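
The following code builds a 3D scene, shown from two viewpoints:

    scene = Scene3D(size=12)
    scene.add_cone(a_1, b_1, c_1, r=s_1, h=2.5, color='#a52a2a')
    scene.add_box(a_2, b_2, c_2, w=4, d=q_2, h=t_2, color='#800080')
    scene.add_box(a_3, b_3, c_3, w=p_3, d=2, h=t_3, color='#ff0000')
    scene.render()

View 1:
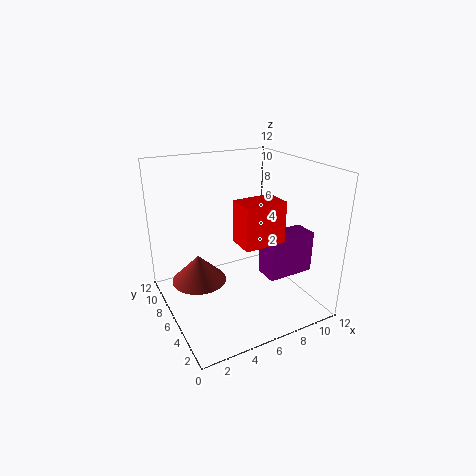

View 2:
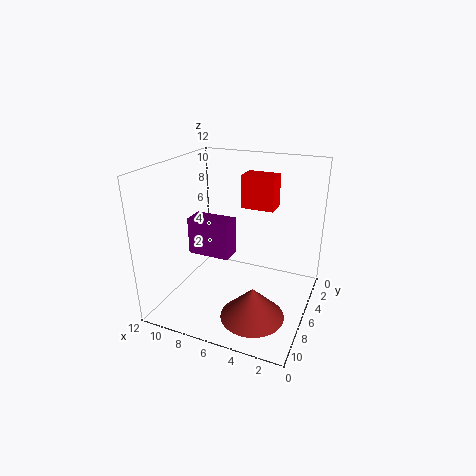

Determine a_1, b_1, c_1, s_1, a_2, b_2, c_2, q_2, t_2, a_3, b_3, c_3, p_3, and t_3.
a_1 = 3.5; b_1 = 9; c_1 = 1; s_1 = 2.5; a_2 = 7.5; b_2 = 3; c_2 = 3; q_2 = 2; t_2 = 3.5; a_3 = 4; b_3 = 1; c_3 = 7.5; p_3 = 3; t_3 = 3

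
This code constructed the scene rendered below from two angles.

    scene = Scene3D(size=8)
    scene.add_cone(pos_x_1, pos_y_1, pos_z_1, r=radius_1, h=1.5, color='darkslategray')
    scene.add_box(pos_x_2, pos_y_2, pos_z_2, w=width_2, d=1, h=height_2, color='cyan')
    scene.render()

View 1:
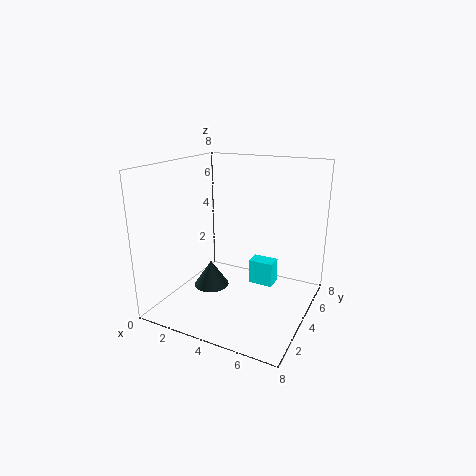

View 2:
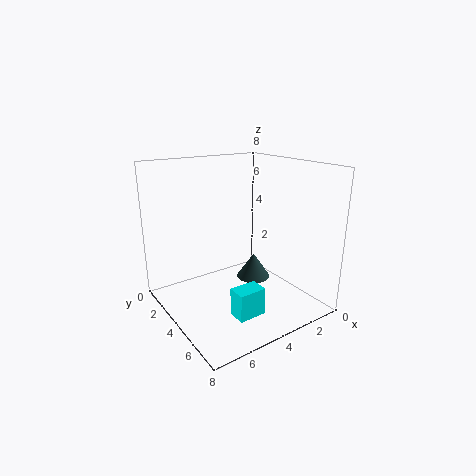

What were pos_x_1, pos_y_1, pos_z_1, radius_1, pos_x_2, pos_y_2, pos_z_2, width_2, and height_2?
pos_x_1 = 2.5, pos_y_1 = 3.5, pos_z_1 = 1, radius_1 = 1, pos_x_2 = 4, pos_y_2 = 5.5, pos_z_2 = 0.5, width_2 = 1.5, height_2 = 1.5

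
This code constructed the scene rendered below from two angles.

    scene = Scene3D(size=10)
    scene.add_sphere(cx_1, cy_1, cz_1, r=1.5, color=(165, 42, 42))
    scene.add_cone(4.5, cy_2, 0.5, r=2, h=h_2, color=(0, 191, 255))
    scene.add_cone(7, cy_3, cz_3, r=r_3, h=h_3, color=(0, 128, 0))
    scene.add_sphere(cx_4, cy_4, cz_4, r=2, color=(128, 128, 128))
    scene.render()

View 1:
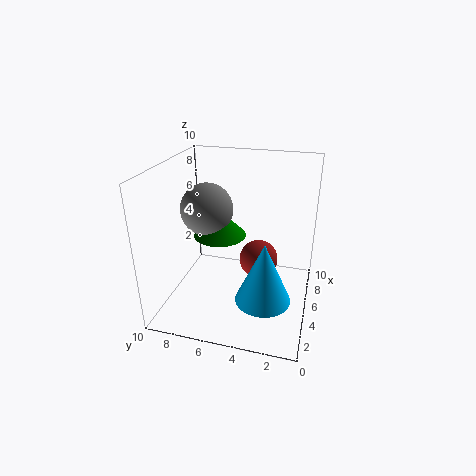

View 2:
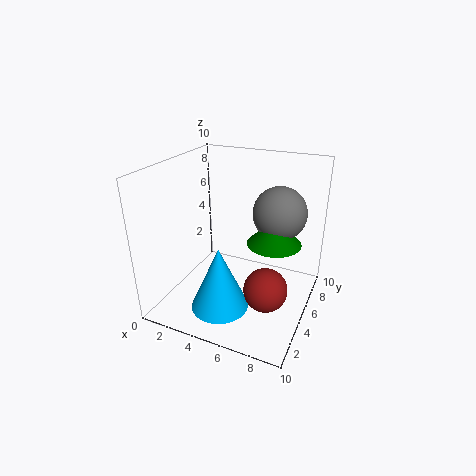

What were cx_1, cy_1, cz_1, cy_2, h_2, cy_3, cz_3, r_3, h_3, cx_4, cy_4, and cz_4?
cx_1 = 7.5, cy_1 = 4, cz_1 = 2, cy_2 = 3, h_2 = 4.5, cy_3 = 7, cz_3 = 4, r_3 = 2, h_3 = 2, cx_4 = 7, cy_4 = 8, cz_4 = 6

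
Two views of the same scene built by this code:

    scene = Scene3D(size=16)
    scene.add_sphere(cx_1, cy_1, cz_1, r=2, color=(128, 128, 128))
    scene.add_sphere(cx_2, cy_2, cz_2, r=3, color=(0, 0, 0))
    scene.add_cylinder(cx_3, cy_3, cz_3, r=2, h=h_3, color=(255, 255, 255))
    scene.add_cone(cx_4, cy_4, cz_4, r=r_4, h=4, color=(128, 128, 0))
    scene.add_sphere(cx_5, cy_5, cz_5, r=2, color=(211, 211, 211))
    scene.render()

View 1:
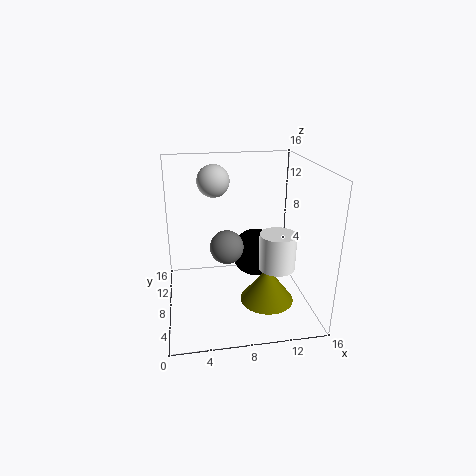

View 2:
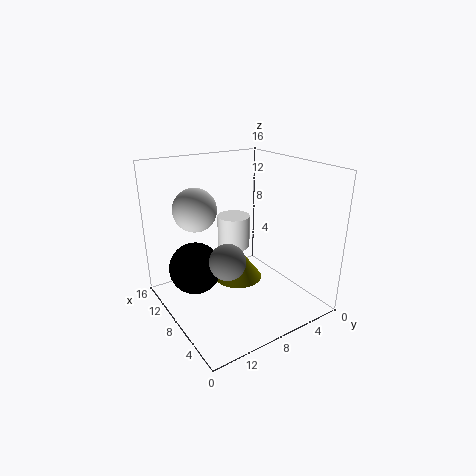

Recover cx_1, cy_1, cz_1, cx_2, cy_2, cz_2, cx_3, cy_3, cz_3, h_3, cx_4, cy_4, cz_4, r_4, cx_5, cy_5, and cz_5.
cx_1 = 7; cy_1 = 10; cz_1 = 6; cx_2 = 11; cy_2 = 12; cz_2 = 4; cx_3 = 12; cy_3 = 6; cz_3 = 5; h_3 = 4; cx_4 = 11; cy_4 = 6; cz_4 = 1; r_4 = 3; cx_5 = 6; cy_5 = 14; cz_5 = 13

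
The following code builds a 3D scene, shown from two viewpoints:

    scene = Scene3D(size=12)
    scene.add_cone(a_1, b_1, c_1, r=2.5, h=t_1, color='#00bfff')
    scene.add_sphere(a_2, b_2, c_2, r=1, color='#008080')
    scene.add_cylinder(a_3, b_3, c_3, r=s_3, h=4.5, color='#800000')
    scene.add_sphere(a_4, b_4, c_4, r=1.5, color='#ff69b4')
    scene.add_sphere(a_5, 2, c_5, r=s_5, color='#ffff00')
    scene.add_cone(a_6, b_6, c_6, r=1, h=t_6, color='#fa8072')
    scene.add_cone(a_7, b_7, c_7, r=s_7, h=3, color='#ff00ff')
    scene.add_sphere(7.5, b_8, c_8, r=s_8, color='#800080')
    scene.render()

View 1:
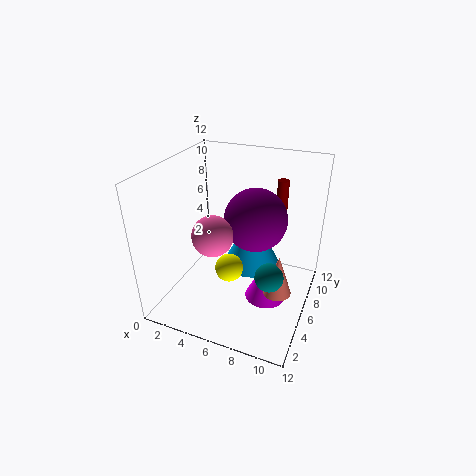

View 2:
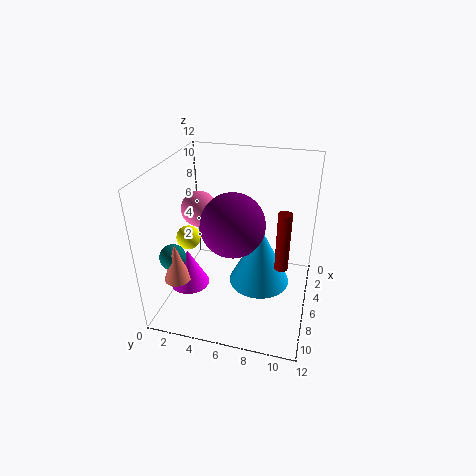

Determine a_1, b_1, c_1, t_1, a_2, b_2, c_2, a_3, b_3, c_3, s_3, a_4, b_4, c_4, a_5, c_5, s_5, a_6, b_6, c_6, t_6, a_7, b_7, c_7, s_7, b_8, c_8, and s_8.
a_1 = 6.5
b_1 = 8
c_1 = 2.5
t_1 = 5
a_2 = 10
b_2 = 2
c_2 = 6
a_3 = 8.5
b_3 = 10
c_3 = 5.5
s_3 = 0.5
a_4 = 5.5
b_4 = 2.5
c_4 = 8
a_5 = 7
c_5 = 6
s_5 = 1
a_6 = 10.5
b_6 = 2.5
c_6 = 4.5
t_6 = 3
a_7 = 9.5
b_7 = 3
c_7 = 3.5
s_7 = 1.5
b_8 = 6
c_8 = 8
s_8 = 2.5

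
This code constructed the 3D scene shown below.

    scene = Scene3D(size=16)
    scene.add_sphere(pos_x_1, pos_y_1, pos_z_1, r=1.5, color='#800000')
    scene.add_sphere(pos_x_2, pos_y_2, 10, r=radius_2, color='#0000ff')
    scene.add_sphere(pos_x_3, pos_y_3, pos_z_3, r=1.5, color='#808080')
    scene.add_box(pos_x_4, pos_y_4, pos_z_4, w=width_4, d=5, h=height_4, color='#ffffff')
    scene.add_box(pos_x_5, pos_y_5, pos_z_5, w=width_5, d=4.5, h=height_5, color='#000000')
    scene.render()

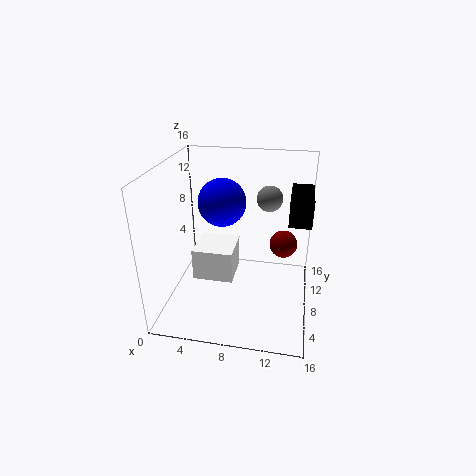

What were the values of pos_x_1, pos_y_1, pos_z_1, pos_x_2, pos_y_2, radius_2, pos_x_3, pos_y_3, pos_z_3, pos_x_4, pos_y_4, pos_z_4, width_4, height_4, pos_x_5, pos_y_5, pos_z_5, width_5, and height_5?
pos_x_1 = 13, pos_y_1 = 8.5, pos_z_1 = 7.5, pos_x_2 = 5, pos_y_2 = 13, radius_2 = 3, pos_x_3 = 11, pos_y_3 = 11.5, pos_z_3 = 11.5, pos_x_4 = 2, pos_y_4 = 9, pos_z_4 = 1, width_4 = 5, height_4 = 4, pos_x_5 = 13.5, pos_y_5 = 2.5, pos_z_5 = 12.5, width_5 = 2, height_5 = 2.5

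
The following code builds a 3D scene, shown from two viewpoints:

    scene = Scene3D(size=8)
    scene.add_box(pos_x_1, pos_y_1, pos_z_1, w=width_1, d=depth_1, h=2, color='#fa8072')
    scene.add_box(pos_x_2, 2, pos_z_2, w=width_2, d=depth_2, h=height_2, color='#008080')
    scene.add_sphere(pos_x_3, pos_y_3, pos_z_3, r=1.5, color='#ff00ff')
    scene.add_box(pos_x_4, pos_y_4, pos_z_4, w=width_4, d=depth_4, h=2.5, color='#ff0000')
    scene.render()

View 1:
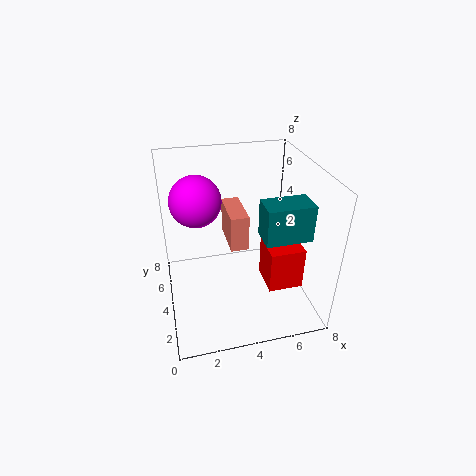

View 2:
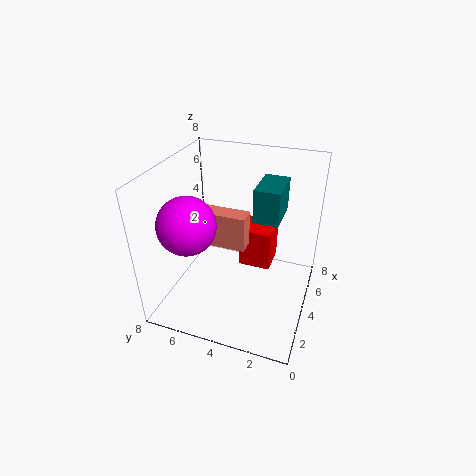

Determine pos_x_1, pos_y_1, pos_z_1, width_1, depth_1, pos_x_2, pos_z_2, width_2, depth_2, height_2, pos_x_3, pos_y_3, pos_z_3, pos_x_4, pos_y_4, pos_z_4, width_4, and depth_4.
pos_x_1 = 3.5, pos_y_1 = 3.5, pos_z_1 = 3.5, width_1 = 1, depth_1 = 2.5, pos_x_2 = 5, pos_z_2 = 4.5, width_2 = 2.5, depth_2 = 1.5, height_2 = 2, pos_x_3 = 2, pos_y_3 = 6, pos_z_3 = 5.5, pos_x_4 = 5.5, pos_y_4 = 2.5, pos_z_4 = 1, width_4 = 2, depth_4 = 2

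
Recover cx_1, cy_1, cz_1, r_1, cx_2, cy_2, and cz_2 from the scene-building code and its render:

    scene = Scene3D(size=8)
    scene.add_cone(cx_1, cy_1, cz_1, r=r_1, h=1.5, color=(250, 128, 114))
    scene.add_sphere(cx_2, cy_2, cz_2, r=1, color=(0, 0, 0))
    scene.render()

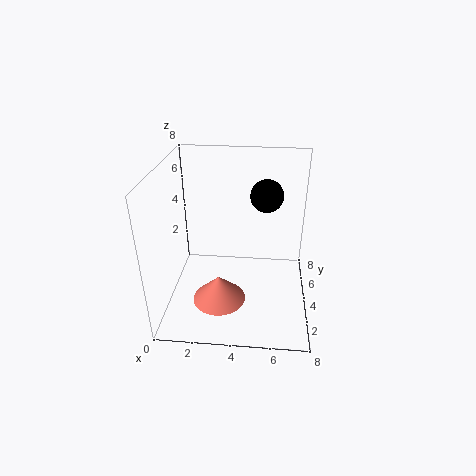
cx_1 = 3, cy_1 = 3, cz_1 = 0.5, r_1 = 1.5, cx_2 = 5.5, cy_2 = 6.5, cz_2 = 5.5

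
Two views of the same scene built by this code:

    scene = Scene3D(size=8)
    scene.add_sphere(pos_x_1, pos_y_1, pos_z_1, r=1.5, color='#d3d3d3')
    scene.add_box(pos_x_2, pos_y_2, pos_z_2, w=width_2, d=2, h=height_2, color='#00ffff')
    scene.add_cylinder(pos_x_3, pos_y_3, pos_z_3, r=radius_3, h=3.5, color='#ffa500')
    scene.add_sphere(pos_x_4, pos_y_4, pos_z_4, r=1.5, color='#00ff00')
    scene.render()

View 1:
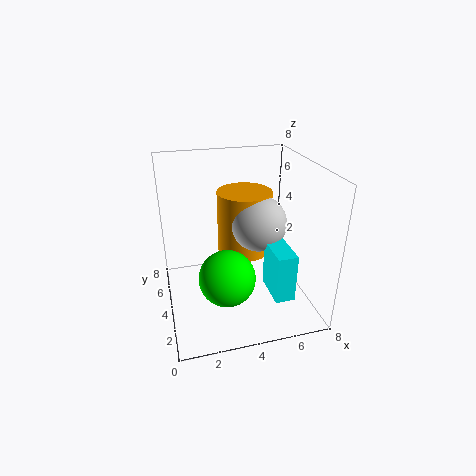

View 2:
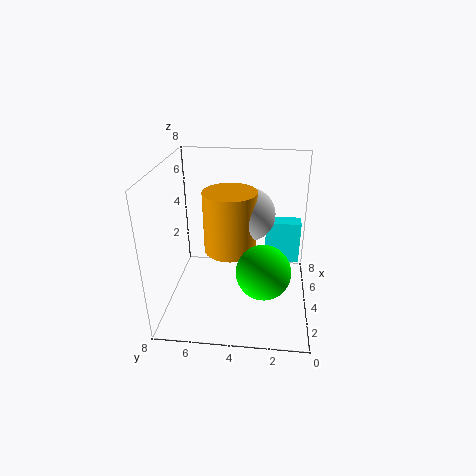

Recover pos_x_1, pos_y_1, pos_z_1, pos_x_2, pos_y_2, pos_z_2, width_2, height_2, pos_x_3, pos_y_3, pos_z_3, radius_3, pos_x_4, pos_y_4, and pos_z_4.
pos_x_1 = 5, pos_y_1 = 3.5, pos_z_1 = 5, pos_x_2 = 5, pos_y_2 = 0.5, pos_z_2 = 2, width_2 = 1, height_2 = 2.5, pos_x_3 = 4.5, pos_y_3 = 4.5, pos_z_3 = 3, radius_3 = 1.5, pos_x_4 = 3, pos_y_4 = 2.5, pos_z_4 = 2.5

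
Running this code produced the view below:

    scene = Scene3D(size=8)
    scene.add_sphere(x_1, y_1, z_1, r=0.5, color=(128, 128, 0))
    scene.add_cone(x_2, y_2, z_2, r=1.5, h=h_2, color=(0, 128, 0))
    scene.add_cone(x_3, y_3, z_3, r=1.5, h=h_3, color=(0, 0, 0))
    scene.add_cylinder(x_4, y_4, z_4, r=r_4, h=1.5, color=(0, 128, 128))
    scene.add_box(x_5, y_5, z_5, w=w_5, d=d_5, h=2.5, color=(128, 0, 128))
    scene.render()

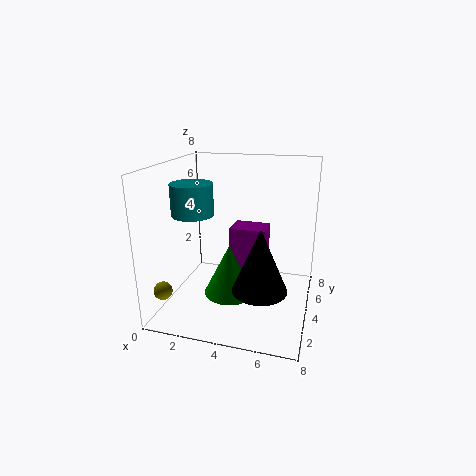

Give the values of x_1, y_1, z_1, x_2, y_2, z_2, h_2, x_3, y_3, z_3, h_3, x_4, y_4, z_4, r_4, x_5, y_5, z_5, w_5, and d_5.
x_1 = 0.5, y_1 = 1.5, z_1 = 1.5, x_2 = 3.5, y_2 = 4, z_2 = 0.5, h_2 = 3, x_3 = 5.5, y_3 = 3, z_3 = 1.5, h_3 = 3.5, x_4 = 2.5, y_4 = 1.5, z_4 = 6, r_4 = 1, x_5 = 3.5, y_5 = 4, z_5 = 2, w_5 = 2, d_5 = 1.5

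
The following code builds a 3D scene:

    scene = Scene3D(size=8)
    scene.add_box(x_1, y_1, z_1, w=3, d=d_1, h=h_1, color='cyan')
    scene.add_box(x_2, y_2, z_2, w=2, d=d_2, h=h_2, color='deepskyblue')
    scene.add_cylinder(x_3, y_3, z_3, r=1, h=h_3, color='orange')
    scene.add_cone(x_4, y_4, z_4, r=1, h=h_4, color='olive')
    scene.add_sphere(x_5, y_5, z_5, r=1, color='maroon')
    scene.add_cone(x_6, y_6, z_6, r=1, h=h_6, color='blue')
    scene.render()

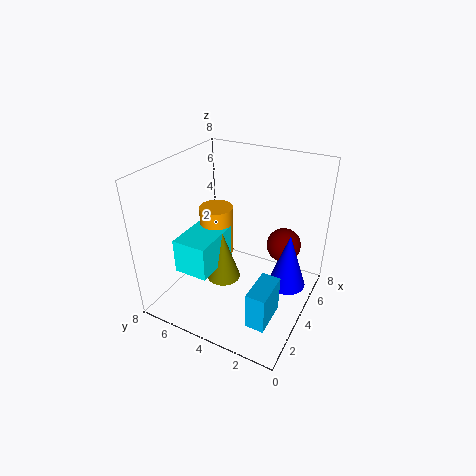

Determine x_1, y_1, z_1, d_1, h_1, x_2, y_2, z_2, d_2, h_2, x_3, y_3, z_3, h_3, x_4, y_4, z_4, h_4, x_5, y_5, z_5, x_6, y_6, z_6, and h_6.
x_1 = 2, y_1 = 5, z_1 = 2, d_1 = 2, h_1 = 2, x_2 = 1, y_2 = 1, z_2 = 1, d_2 = 1, h_2 = 2, x_3 = 5, y_3 = 6, z_3 = 2, h_3 = 3, x_4 = 4, y_4 = 5, z_4 = 1, h_4 = 3, x_5 = 6, y_5 = 2, z_5 = 3, x_6 = 4, y_6 = 1, z_6 = 2, h_6 = 3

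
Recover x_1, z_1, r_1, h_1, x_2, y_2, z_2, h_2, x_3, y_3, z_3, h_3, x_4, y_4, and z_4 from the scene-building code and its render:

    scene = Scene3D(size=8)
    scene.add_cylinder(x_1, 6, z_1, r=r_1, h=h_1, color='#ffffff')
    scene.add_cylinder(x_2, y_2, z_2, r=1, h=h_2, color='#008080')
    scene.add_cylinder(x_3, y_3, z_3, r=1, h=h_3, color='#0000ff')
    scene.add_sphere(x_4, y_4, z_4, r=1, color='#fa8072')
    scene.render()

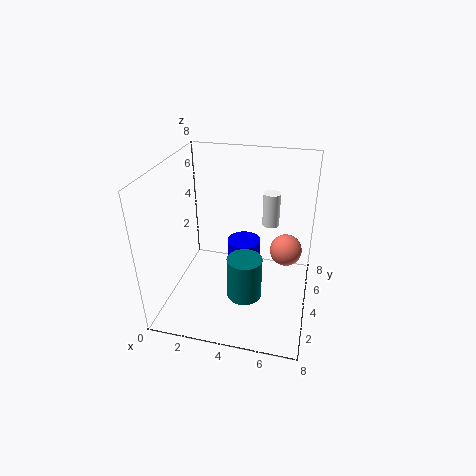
x_1 = 5.5; z_1 = 4; r_1 = 0.5; h_1 = 2; x_2 = 4.5; y_2 = 3.5; z_2 = 0.5; h_2 = 2.5; x_3 = 4; y_3 = 5.5; z_3 = 0.5; h_3 = 2.5; x_4 = 6.5; y_4 = 6.5; z_4 = 2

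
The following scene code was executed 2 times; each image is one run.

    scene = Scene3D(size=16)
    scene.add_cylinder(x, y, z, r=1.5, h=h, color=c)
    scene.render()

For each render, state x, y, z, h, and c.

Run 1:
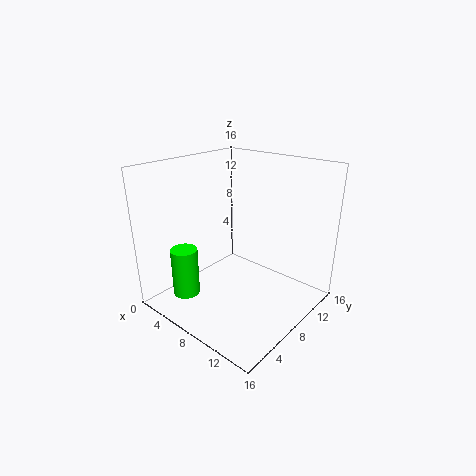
x = 4
y = 3.5
z = 1.5
h = 5.5
c = 'lime'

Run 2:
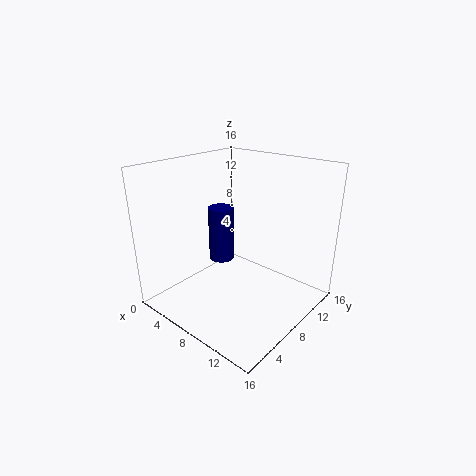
x = 4.5
y = 9
z = 4
h = 6.5
c = 'navy'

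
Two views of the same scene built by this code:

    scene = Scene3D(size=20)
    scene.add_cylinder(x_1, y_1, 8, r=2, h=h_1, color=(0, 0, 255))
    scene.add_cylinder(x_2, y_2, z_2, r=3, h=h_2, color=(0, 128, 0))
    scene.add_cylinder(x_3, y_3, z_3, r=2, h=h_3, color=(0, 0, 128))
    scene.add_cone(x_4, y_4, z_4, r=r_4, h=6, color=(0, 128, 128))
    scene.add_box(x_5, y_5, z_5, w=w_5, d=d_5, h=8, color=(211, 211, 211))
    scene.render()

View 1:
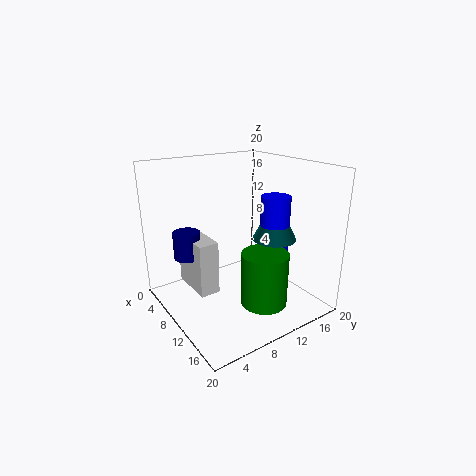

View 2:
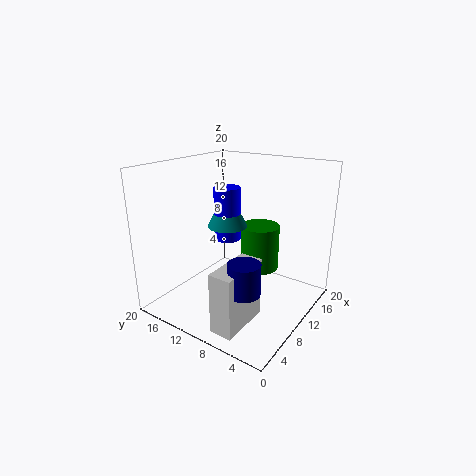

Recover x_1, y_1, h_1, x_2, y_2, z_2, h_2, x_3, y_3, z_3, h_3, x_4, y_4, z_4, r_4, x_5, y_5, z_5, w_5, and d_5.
x_1 = 13, y_1 = 14, h_1 = 8, x_2 = 16, y_2 = 10, z_2 = 3, h_2 = 7, x_3 = 4, y_3 = 5, z_3 = 6, h_3 = 4, x_4 = 13, y_4 = 14, z_4 = 10, r_4 = 3, x_5 = 1, y_5 = 5, z_5 = 1, w_5 = 7, d_5 = 3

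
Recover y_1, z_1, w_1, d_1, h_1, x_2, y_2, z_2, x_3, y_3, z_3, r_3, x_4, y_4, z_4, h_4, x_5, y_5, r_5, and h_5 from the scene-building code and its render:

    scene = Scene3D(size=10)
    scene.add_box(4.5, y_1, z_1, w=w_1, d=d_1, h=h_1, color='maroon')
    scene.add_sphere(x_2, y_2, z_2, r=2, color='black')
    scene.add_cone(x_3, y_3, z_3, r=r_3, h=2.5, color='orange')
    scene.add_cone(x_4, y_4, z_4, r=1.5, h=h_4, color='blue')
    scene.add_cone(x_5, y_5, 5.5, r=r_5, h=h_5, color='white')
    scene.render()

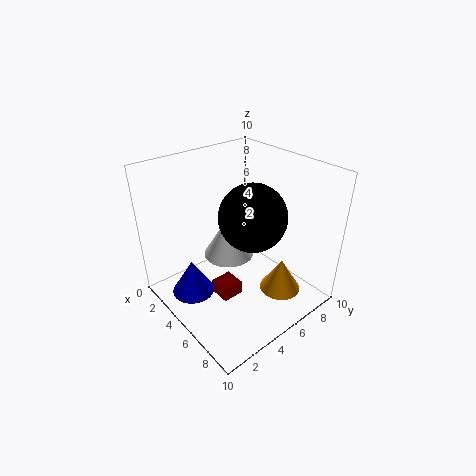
y_1 = 3
z_1 = 1
w_1 = 1.5
d_1 = 1.5
h_1 = 1
x_2 = 7.5
y_2 = 4
z_2 = 8
x_3 = 7
y_3 = 7.5
z_3 = 0.5
r_3 = 1.5
x_4 = 3.5
y_4 = 2
z_4 = 1
h_4 = 2.5
x_5 = 6.5
y_5 = 3
r_5 = 1.5
h_5 = 2.5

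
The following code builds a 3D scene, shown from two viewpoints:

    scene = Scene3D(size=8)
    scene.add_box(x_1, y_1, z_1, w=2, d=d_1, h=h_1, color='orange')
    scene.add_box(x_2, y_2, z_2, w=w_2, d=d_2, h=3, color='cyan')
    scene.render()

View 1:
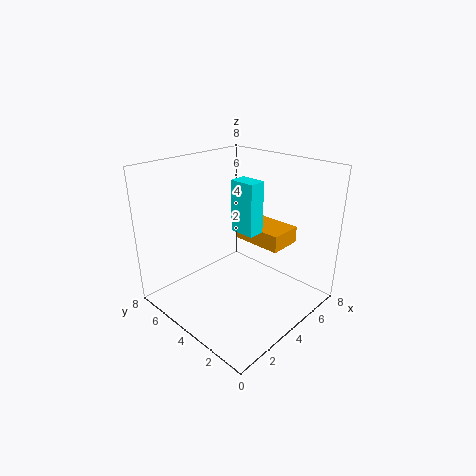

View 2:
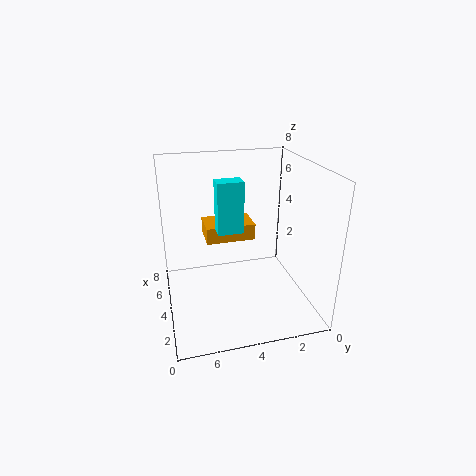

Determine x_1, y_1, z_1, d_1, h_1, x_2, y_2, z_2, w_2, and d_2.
x_1 = 5.5; y_1 = 2.5; z_1 = 3; d_1 = 3; h_1 = 1; x_2 = 4.5; y_2 = 3.5; z_2 = 4; w_2 = 1; d_2 = 1.5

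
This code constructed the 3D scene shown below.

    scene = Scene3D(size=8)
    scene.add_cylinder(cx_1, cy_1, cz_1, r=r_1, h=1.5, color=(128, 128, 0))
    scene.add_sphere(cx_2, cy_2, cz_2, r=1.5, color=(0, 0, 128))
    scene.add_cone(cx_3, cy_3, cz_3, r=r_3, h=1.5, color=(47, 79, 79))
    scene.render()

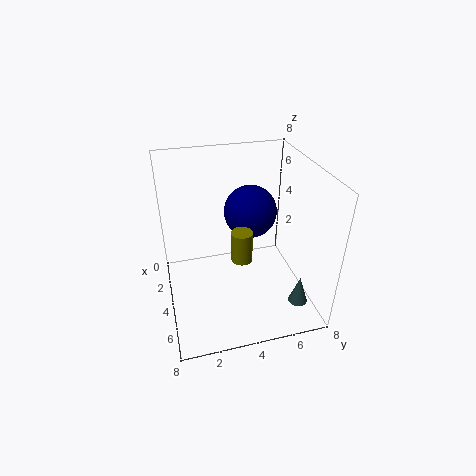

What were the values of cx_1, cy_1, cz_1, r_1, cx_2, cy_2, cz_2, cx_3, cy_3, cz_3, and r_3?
cx_1 = 6.5
cy_1 = 3.5
cz_1 = 4.5
r_1 = 0.5
cx_2 = 3
cy_2 = 5
cz_2 = 5
cx_3 = 7
cy_3 = 6.5
cz_3 = 1.5
r_3 = 0.5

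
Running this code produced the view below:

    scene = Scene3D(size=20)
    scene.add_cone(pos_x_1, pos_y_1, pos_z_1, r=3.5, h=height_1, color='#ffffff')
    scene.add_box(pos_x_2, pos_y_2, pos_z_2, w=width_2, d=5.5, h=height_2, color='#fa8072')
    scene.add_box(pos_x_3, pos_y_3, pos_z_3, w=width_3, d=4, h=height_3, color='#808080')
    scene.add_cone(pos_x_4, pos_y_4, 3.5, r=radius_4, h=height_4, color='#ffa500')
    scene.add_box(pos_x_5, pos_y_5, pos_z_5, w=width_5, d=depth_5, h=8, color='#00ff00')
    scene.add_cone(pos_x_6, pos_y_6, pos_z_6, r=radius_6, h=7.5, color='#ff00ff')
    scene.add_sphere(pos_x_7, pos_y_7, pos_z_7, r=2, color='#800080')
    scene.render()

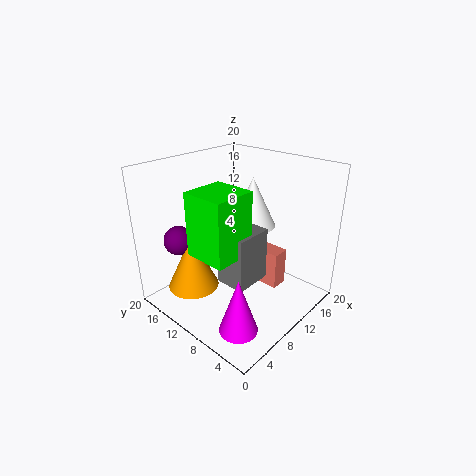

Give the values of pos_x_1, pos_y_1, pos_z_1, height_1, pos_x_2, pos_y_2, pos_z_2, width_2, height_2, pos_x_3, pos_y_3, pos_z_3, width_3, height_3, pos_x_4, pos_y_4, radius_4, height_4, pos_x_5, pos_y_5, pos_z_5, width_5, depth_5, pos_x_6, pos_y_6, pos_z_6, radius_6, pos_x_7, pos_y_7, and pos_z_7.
pos_x_1 = 15.5; pos_y_1 = 12; pos_z_1 = 9.5; height_1 = 7.5; pos_x_2 = 13; pos_y_2 = 5.5; pos_z_2 = 2; width_2 = 2.5; height_2 = 5.5; pos_x_3 = 5; pos_y_3 = 5; pos_z_3 = 6; width_3 = 5; height_3 = 7; pos_x_4 = 4.5; pos_y_4 = 13.5; radius_4 = 3.5; height_4 = 7.5; pos_x_5 = 2; pos_y_5 = 5.5; pos_z_5 = 10.5; width_5 = 5.5; depth_5 = 5.5; pos_x_6 = 4; pos_y_6 = 4.5; pos_z_6 = 1; radius_6 = 2.5; pos_x_7 = 4; pos_y_7 = 15.5; pos_z_7 = 10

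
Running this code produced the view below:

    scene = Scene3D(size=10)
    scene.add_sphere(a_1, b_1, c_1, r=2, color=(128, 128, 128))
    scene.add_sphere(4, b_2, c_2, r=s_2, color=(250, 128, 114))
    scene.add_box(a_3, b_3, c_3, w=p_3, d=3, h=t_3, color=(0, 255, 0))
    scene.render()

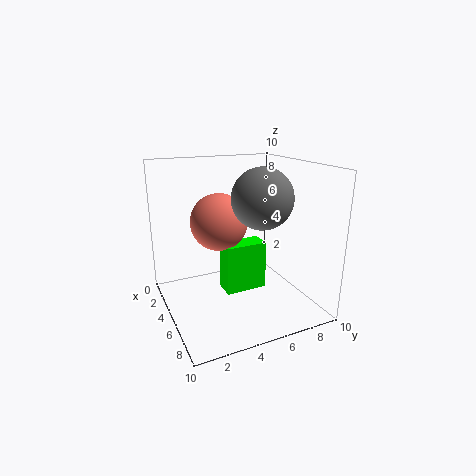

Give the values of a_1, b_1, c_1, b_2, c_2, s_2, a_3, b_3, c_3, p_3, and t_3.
a_1 = 6.5
b_1 = 6
c_1 = 8
b_2 = 4
c_2 = 6
s_2 = 2
a_3 = 4
b_3 = 4
c_3 = 1
p_3 = 1.5
t_3 = 3.5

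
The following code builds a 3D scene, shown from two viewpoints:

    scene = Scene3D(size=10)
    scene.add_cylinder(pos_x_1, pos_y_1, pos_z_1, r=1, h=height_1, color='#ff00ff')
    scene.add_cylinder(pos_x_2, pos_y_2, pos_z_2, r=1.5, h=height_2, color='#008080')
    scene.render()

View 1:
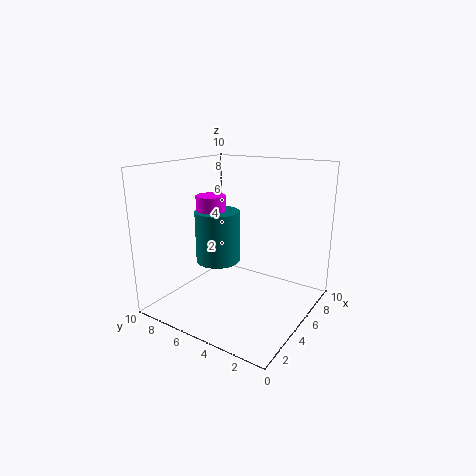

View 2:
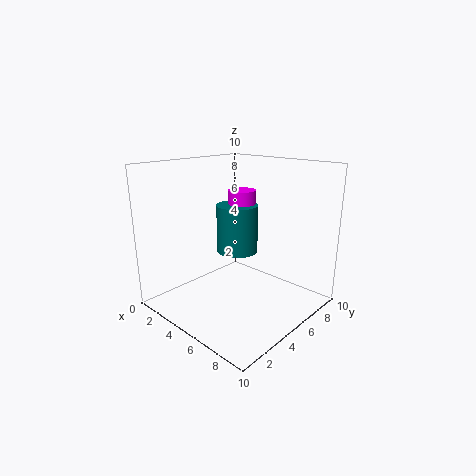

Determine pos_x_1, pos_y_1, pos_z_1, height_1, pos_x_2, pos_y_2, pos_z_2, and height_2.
pos_x_1 = 4; pos_y_1 = 6.5; pos_z_1 = 6; height_1 = 2; pos_x_2 = 4; pos_y_2 = 6; pos_z_2 = 3.5; height_2 = 3.5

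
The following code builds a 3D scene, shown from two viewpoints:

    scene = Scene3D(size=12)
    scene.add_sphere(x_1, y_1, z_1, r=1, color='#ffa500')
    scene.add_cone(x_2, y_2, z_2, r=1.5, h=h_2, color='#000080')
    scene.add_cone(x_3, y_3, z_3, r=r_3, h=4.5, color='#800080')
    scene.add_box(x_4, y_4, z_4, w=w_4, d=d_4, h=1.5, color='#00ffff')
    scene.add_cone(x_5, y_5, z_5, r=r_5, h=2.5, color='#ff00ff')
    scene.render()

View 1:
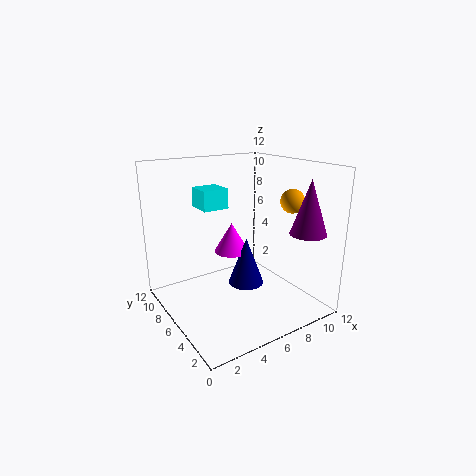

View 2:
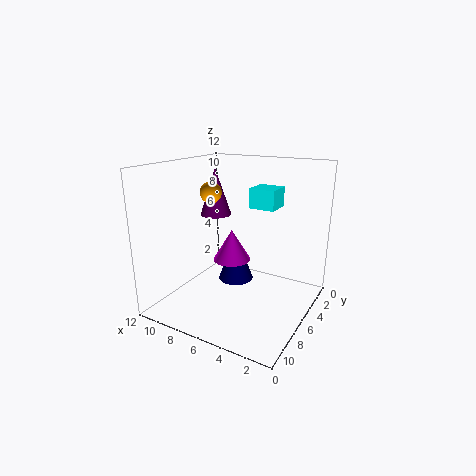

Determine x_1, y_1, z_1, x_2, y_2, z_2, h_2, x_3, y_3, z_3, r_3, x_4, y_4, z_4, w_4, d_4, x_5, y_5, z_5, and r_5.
x_1 = 10; y_1 = 4; z_1 = 9; x_2 = 6.5; y_2 = 5.5; z_2 = 2; h_2 = 4; x_3 = 10.5; y_3 = 2.5; z_3 = 6.5; r_3 = 1.5; x_4 = 2.5; y_4 = 5; z_4 = 9; w_4 = 2; d_4 = 2; x_5 = 6; y_5 = 7; z_5 = 4.5; r_5 = 1.5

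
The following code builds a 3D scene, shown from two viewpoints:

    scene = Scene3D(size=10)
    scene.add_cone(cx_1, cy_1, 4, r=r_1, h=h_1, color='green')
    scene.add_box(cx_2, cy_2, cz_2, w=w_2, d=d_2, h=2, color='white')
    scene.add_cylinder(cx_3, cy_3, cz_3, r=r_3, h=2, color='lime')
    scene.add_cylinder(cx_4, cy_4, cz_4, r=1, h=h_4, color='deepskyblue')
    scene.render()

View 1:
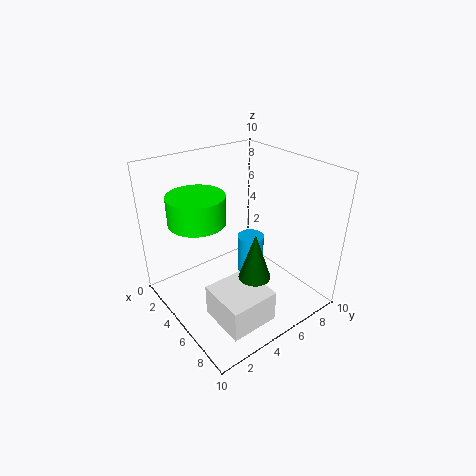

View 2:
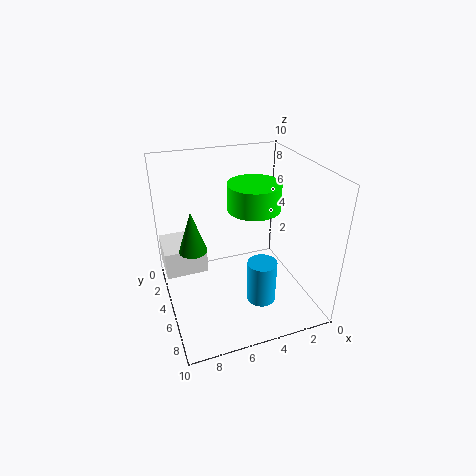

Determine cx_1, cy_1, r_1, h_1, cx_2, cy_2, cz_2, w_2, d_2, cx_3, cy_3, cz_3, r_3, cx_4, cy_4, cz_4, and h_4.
cx_1 = 8, cy_1 = 4, r_1 = 1, h_1 = 3, cx_2 = 7, cy_2 = 1, cz_2 = 2, w_2 = 3, d_2 = 3, cx_3 = 3, cy_3 = 3, cz_3 = 6, r_3 = 2, cx_4 = 4, cy_4 = 7, cz_4 = 1, h_4 = 3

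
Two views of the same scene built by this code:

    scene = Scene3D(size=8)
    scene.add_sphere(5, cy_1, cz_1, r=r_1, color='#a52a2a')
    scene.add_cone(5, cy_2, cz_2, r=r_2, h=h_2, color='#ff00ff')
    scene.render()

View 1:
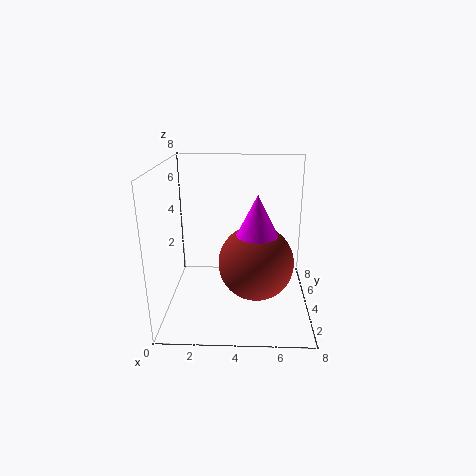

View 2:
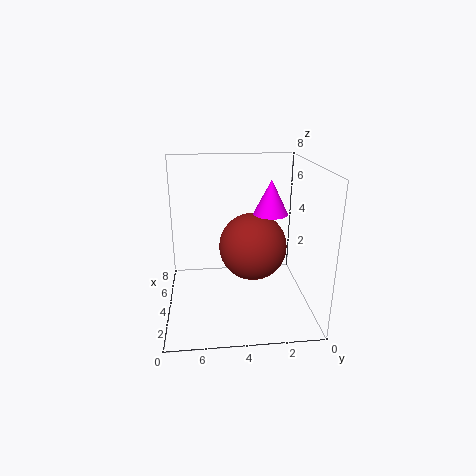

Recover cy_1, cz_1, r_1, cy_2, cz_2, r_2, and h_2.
cy_1 = 3
cz_1 = 3
r_1 = 2
cy_2 = 2
cz_2 = 5
r_2 = 1
h_2 = 2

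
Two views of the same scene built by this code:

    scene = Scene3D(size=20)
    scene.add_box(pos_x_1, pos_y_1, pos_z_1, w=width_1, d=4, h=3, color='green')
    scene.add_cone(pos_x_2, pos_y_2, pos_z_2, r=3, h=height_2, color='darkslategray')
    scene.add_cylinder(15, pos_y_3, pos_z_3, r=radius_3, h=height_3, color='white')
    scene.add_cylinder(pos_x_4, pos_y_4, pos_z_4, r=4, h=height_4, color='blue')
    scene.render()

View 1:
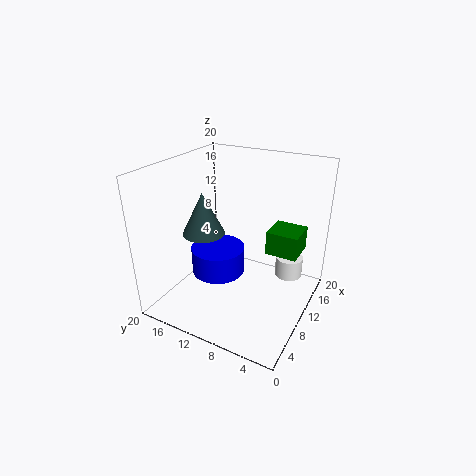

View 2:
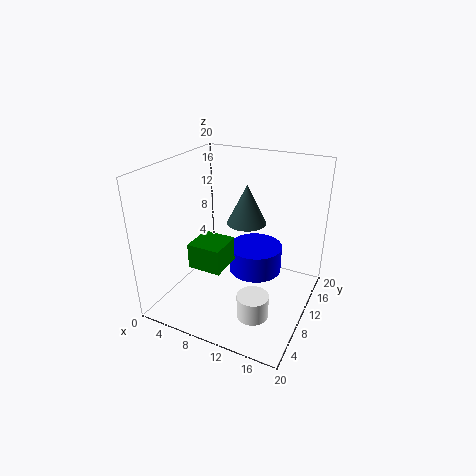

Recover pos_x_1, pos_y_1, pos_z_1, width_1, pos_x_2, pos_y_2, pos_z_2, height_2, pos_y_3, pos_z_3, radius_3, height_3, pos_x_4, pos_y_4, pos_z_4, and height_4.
pos_x_1 = 8; pos_y_1 = 1; pos_z_1 = 10; width_1 = 4; pos_x_2 = 9; pos_y_2 = 15; pos_z_2 = 10; height_2 = 6; pos_y_3 = 4; pos_z_3 = 3; radius_3 = 2; height_3 = 3; pos_x_4 = 11; pos_y_4 = 14; pos_z_4 = 3; height_4 = 4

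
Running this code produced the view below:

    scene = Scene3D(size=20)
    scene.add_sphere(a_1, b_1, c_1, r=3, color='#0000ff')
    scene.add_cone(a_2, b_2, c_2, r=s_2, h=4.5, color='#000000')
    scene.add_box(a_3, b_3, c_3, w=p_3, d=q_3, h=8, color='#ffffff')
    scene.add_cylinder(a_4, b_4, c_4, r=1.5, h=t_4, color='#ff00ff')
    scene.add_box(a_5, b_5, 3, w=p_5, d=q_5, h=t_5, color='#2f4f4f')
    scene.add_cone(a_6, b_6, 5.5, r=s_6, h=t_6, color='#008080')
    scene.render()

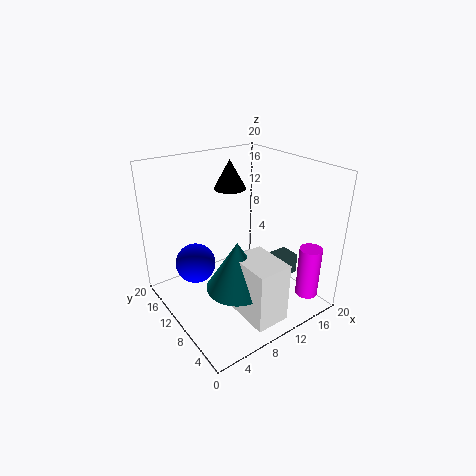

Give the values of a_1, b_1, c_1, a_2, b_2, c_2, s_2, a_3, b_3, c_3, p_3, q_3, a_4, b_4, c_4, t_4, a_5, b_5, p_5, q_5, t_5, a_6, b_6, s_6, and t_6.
a_1 = 6; b_1 = 15.5; c_1 = 4.5; a_2 = 13.5; b_2 = 17; c_2 = 14.5; s_2 = 2.5; a_3 = 6.5; b_3 = 0.5; c_3 = 2; p_3 = 4.5; q_3 = 6; a_4 = 16; b_4 = 2; c_4 = 3; t_4 = 7; a_5 = 14; b_5 = 6.5; p_5 = 4.5; q_5 = 3; t_5 = 3; a_6 = 7; b_6 = 6; s_6 = 4; t_6 = 6.5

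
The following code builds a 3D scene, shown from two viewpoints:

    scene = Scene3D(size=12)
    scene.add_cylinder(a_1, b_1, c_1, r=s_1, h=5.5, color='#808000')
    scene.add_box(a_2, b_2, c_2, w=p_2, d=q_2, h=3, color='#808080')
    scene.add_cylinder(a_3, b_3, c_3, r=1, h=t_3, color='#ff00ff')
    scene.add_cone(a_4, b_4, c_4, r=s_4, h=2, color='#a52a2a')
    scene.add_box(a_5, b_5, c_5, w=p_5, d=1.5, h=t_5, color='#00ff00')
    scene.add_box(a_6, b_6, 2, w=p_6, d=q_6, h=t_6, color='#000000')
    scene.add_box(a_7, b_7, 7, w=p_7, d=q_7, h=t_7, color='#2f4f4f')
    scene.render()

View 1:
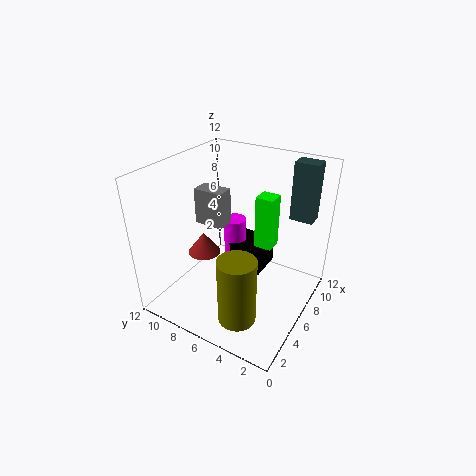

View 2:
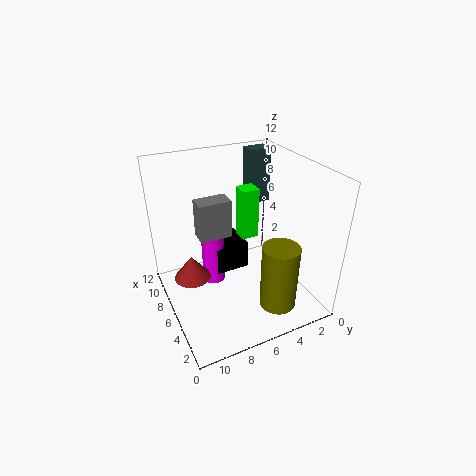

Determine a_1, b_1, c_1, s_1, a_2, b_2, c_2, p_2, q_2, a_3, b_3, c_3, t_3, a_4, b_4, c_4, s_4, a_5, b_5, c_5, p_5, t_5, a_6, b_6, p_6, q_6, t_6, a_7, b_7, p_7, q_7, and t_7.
a_1 = 2.5, b_1 = 4, c_1 = 1, s_1 = 1.5, a_2 = 5, b_2 = 7, c_2 = 7, p_2 = 1.5, q_2 = 2.5, a_3 = 8, b_3 = 7.5, c_3 = 1, t_3 = 5.5, a_4 = 6.5, b_4 = 10, c_4 = 3, s_4 = 1.5, a_5 = 7, b_5 = 3.5, c_5 = 5, p_5 = 1.5, t_5 = 4.5, a_6 = 7, b_6 = 4.5, p_6 = 3, q_6 = 3, t_6 = 2.5, a_7 = 9.5, b_7 = 1, p_7 = 1.5, q_7 = 2, t_7 = 5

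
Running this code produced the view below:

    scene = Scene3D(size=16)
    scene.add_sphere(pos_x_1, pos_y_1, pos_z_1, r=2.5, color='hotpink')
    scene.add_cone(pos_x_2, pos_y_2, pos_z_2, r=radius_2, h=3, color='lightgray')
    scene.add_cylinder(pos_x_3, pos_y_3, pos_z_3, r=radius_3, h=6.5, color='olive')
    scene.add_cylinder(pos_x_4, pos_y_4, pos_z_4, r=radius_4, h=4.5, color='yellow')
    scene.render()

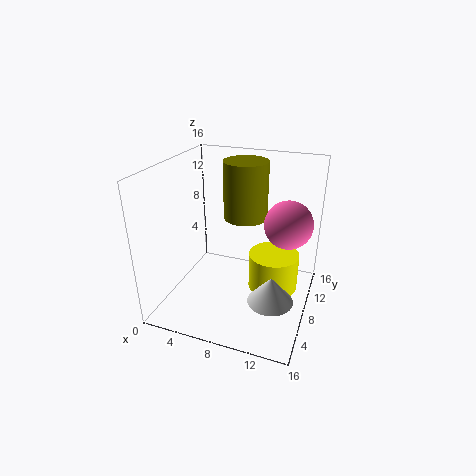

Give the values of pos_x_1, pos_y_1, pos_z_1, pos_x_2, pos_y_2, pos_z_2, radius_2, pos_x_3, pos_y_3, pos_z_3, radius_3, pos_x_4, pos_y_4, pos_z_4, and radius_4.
pos_x_1 = 13.5
pos_y_1 = 8
pos_z_1 = 10.5
pos_x_2 = 12.5
pos_y_2 = 6
pos_z_2 = 2
radius_2 = 2.5
pos_x_3 = 8
pos_y_3 = 10.5
pos_z_3 = 9.5
radius_3 = 2.5
pos_x_4 = 11.5
pos_y_4 = 11
pos_z_4 = 0.5
radius_4 = 3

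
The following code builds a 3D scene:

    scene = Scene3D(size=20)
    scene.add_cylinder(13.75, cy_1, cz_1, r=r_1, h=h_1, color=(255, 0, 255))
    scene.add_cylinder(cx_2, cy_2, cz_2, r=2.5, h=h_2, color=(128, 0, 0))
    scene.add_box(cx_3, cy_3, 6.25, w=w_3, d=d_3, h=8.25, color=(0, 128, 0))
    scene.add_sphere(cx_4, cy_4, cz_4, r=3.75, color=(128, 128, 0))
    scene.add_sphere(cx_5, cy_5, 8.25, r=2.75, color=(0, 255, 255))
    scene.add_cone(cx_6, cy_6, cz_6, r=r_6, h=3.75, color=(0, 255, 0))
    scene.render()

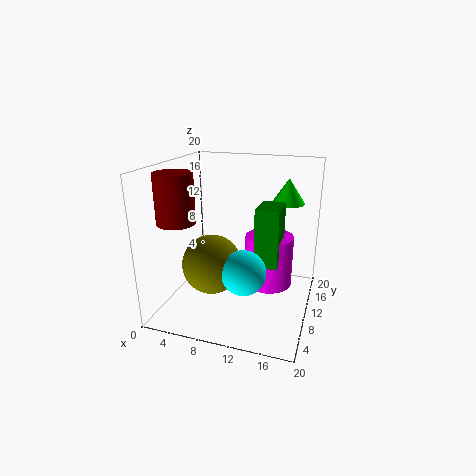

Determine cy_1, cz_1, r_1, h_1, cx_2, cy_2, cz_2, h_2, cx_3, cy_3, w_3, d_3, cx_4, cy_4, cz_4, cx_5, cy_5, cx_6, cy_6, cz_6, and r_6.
cy_1 = 13.25
cz_1 = 2
r_1 = 3.5
h_1 = 7.5
cx_2 = 3.25
cy_2 = 5.25
cz_2 = 13
h_2 = 6.5
cx_3 = 12.5
cy_3 = 9.25
w_3 = 3.25
d_3 = 4.75
cx_4 = 8.25
cy_4 = 4.75
cz_4 = 8.25
cx_5 = 12.75
cy_5 = 3.75
cx_6 = 15.5
cy_6 = 17.25
cz_6 = 13.5
r_6 = 2.5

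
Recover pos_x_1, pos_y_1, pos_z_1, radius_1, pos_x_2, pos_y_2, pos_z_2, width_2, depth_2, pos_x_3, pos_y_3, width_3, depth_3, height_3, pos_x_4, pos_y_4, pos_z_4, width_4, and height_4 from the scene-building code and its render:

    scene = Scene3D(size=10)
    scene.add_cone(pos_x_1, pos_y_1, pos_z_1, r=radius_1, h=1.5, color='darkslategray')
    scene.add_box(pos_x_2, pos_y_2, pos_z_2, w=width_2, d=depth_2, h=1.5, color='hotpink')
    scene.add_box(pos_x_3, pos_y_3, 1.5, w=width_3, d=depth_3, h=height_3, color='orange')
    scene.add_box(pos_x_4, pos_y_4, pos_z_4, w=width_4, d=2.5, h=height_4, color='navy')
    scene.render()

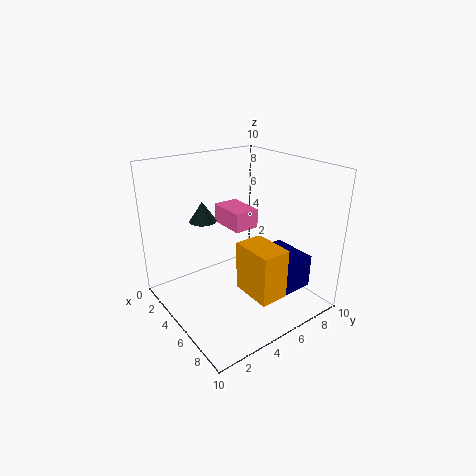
pos_x_1 = 2; pos_y_1 = 4; pos_z_1 = 5.5; radius_1 = 1; pos_x_2 = 0.5; pos_y_2 = 6; pos_z_2 = 4.5; width_2 = 3; depth_2 = 2; pos_x_3 = 5.5; pos_y_3 = 4.5; width_3 = 3; depth_3 = 2; height_3 = 3.5; pos_x_4 = 4; pos_y_4 = 7.5; pos_z_4 = 0.5; width_4 = 3.5; height_4 = 2.5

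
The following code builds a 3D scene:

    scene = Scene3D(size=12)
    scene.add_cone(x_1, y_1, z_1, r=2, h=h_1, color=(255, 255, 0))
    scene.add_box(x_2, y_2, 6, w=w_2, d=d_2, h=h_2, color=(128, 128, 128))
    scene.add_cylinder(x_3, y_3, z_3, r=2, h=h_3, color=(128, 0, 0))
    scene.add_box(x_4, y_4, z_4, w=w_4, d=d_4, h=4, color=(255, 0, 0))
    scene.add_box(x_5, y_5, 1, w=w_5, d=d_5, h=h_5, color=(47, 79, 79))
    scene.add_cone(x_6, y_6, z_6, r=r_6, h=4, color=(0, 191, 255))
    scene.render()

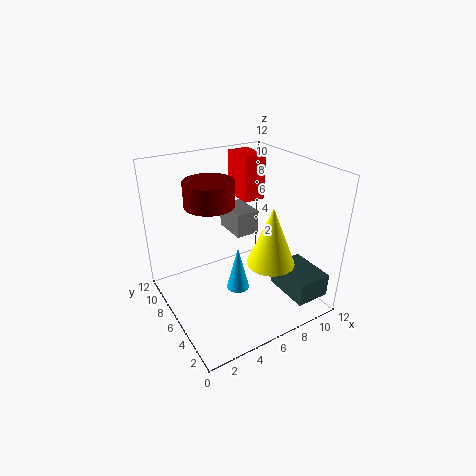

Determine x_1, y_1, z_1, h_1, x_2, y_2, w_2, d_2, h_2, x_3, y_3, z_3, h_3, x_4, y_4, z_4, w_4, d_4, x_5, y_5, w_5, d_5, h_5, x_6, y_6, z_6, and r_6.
x_1 = 8; y_1 = 4; z_1 = 4; h_1 = 5; x_2 = 6; y_2 = 6; w_2 = 2; d_2 = 3; h_2 = 2; x_3 = 4; y_3 = 7; z_3 = 9; h_3 = 2; x_4 = 8; y_4 = 8; z_4 = 8; w_4 = 2; d_4 = 3; x_5 = 9; y_5 = 1; w_5 = 3; d_5 = 4; h_5 = 2; x_6 = 6; y_6 = 6; z_6 = 1; r_6 = 1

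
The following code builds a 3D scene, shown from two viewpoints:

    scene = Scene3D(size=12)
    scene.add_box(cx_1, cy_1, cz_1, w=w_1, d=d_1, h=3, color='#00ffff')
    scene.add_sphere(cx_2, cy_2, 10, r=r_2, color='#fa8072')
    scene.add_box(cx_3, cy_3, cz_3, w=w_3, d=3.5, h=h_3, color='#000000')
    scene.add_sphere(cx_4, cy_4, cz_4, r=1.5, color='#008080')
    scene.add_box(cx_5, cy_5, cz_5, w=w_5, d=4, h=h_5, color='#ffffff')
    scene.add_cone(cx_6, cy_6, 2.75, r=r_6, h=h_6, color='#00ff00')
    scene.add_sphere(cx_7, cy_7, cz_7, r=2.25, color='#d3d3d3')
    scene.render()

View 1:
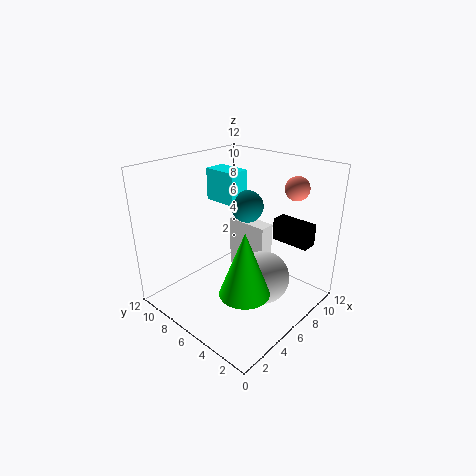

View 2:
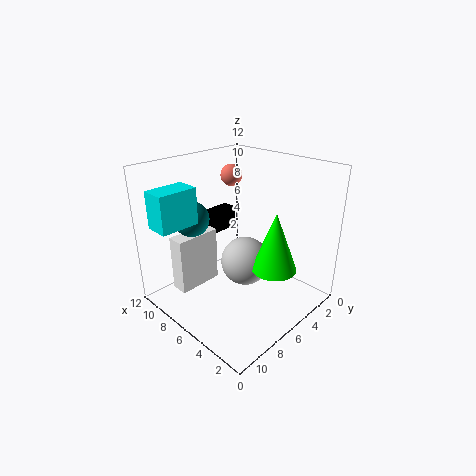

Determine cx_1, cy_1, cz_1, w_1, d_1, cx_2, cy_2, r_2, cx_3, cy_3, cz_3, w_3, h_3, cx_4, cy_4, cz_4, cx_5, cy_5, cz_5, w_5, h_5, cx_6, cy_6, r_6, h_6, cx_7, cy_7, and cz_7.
cx_1 = 8
cy_1 = 8.5
cz_1 = 7.5
w_1 = 2
d_1 = 3.25
cx_2 = 9.75
cy_2 = 3
r_2 = 1
cx_3 = 10.25
cy_3 = 2
cz_3 = 4.5
w_3 = 1.5
h_3 = 2
cx_4 = 9.5
cy_4 = 8
cz_4 = 7.25
cx_5 = 9
cy_5 = 5.75
cz_5 = 0.75
w_5 = 1.5
h_5 = 5
cx_6 = 4
cy_6 = 3.5
r_6 = 2
h_6 = 5.25
cx_7 = 7
cy_7 = 4
cz_7 = 2.5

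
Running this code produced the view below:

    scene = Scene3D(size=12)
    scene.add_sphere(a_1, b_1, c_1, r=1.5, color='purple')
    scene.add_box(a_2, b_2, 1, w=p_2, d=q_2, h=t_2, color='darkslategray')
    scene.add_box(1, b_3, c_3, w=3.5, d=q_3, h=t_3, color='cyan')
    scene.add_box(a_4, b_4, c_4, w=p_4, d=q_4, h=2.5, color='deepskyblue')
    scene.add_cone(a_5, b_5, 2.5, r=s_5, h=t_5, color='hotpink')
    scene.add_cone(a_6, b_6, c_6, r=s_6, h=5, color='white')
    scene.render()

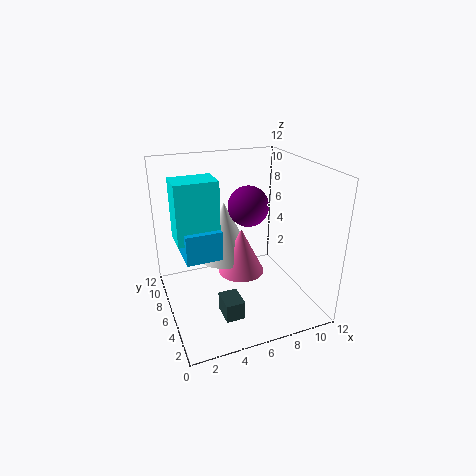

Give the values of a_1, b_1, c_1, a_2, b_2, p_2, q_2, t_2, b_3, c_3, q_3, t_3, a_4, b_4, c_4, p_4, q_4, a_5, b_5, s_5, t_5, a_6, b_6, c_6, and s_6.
a_1 = 6; b_1 = 4; c_1 = 9.5; a_2 = 3.5; b_2 = 2; p_2 = 1.5; q_2 = 2; t_2 = 1.5; b_3 = 6; c_3 = 6; q_3 = 2.5; t_3 = 5; a_4 = 1.5; b_4 = 5.5; c_4 = 4.5; p_4 = 3; q_4 = 3; a_5 = 6.5; b_5 = 6.5; s_5 = 2; t_5 = 4; a_6 = 5.5; b_6 = 8; c_6 = 3.5; s_6 = 2.5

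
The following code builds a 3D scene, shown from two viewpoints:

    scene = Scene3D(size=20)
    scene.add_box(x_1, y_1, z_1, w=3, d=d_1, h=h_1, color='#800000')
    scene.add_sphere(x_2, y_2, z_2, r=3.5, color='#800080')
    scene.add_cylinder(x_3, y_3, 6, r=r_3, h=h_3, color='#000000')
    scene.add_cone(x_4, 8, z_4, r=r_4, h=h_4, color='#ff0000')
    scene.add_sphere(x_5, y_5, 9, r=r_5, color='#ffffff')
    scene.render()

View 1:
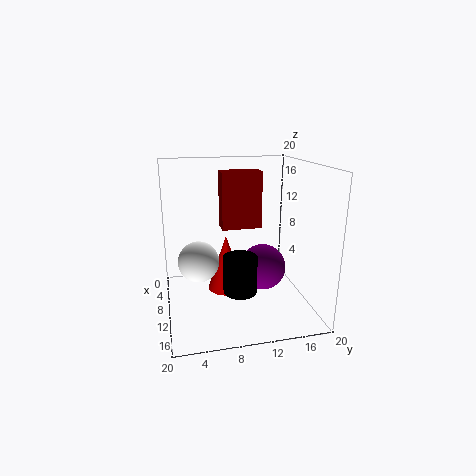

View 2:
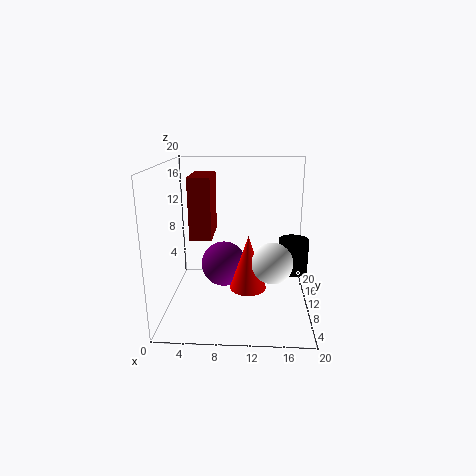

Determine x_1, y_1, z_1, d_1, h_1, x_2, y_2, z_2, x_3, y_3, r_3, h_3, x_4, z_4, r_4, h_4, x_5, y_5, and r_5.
x_1 = 3.5; y_1 = 8.5; z_1 = 10; d_1 = 6; h_1 = 8.5; x_2 = 7.5; y_2 = 14.5; z_2 = 4; x_3 = 17.5; y_3 = 8.5; r_3 = 2; h_3 = 4.5; x_4 = 11.5; z_4 = 3.5; r_4 = 2.5; h_4 = 7.5; x_5 = 14.5; y_5 = 4; r_5 = 2.5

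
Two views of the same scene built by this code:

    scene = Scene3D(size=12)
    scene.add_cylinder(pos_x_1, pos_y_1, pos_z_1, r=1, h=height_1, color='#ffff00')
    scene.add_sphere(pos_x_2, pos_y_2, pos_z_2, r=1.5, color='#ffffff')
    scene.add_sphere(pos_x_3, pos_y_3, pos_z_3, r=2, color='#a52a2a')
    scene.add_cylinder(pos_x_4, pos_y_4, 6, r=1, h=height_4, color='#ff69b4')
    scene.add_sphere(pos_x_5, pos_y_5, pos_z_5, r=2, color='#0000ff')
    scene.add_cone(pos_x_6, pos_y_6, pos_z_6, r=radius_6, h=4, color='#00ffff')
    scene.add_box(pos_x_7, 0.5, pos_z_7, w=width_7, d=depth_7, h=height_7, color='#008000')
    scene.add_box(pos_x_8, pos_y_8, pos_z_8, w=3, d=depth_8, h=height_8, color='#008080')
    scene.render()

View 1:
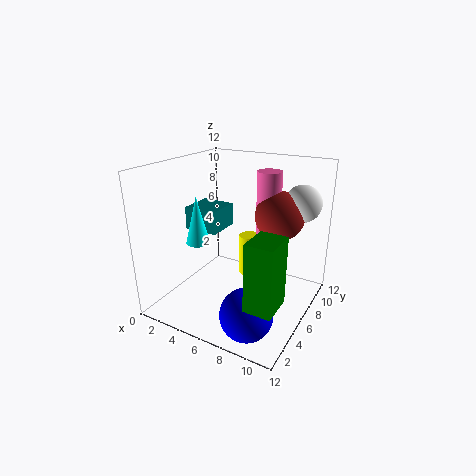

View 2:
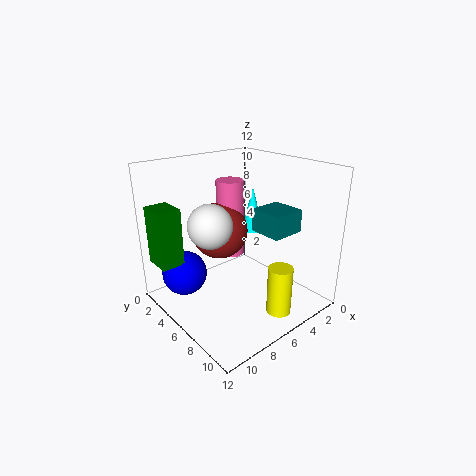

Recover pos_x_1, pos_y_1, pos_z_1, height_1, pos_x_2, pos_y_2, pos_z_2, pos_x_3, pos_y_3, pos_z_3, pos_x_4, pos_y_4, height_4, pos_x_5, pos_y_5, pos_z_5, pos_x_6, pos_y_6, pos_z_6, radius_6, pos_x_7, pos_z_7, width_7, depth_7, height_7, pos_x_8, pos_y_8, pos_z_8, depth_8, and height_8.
pos_x_1 = 5, pos_y_1 = 10, pos_z_1 = 0.5, height_1 = 4, pos_x_2 = 10.5, pos_y_2 = 8.5, pos_z_2 = 9, pos_x_3 = 9, pos_y_3 = 7.5, pos_z_3 = 8, pos_x_4 = 8, pos_y_4 = 7.5, height_4 = 5.5, pos_x_5 = 9, pos_y_5 = 2, pos_z_5 = 2, pos_x_6 = 3, pos_y_6 = 4.5, pos_z_6 = 5.5, radius_6 = 1, pos_x_7 = 9.5, pos_z_7 = 3.5, width_7 = 2, depth_7 = 2.5, height_7 = 5, pos_x_8 = 1, pos_y_8 = 5.5, pos_z_8 = 6, depth_8 = 3, height_8 = 2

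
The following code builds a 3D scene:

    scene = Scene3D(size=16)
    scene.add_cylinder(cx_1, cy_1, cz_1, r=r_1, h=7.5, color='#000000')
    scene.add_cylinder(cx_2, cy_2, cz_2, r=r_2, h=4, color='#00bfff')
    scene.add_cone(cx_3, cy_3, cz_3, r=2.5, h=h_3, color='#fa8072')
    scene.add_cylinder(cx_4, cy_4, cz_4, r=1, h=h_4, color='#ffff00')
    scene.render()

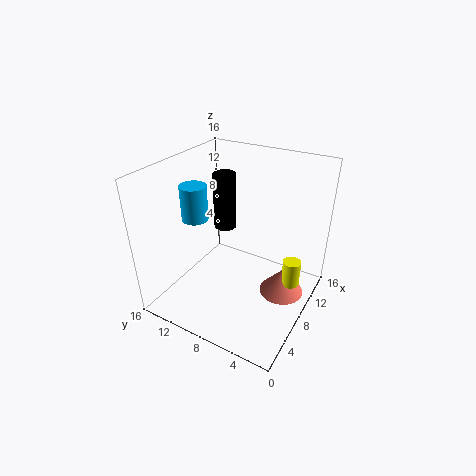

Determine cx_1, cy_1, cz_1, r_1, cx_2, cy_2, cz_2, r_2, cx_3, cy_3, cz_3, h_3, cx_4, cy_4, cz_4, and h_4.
cx_1 = 14
cy_1 = 13.5
cz_1 = 5
r_1 = 1.5
cx_2 = 7
cy_2 = 13
cz_2 = 9.5
r_2 = 1.5
cx_3 = 9.5
cy_3 = 3
cz_3 = 1.5
h_3 = 3
cx_4 = 9.5
cy_4 = 2
cz_4 = 3
h_4 = 3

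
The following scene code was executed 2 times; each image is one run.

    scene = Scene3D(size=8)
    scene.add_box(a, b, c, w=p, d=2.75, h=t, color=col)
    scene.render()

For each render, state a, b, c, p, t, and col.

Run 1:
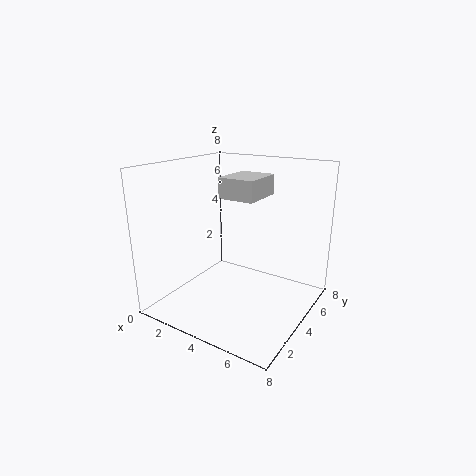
a = 2; b = 5; c = 5.75; p = 2.25; t = 1.25; col = 'lightgray'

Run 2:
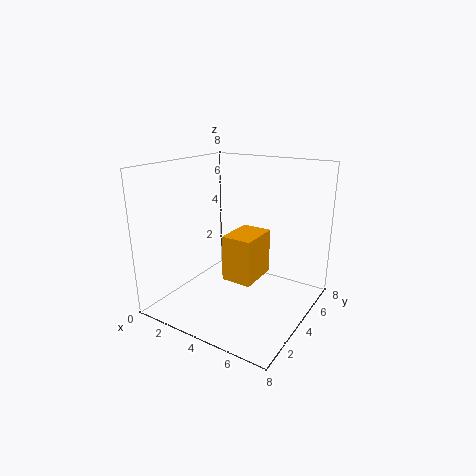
a = 2; b = 5.25; c = 0.25; p = 2; t = 3; col = 'orange'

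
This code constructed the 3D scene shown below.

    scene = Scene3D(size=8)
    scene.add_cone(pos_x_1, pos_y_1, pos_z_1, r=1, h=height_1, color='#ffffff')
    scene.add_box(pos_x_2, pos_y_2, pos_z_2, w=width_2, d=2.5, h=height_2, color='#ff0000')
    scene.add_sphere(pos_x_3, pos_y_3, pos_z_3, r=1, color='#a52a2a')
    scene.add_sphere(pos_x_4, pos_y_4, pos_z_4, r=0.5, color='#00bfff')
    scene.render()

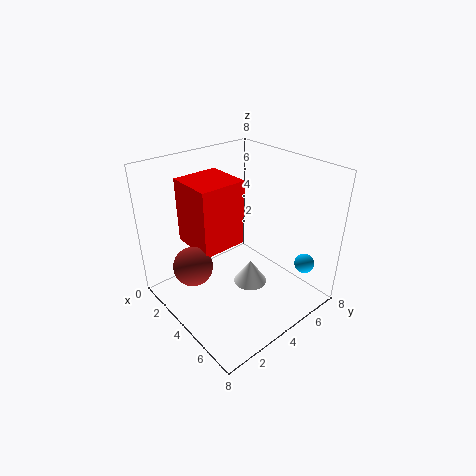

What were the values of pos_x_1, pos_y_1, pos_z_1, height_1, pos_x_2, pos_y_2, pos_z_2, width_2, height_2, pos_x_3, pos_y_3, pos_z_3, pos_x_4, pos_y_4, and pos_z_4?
pos_x_1 = 4; pos_y_1 = 5; pos_z_1 = 0.5; height_1 = 1.5; pos_x_2 = 2; pos_y_2 = 1.5; pos_z_2 = 4; width_2 = 2.5; height_2 = 3.5; pos_x_3 = 4; pos_y_3 = 1; pos_z_3 = 3.5; pos_x_4 = 7.5; pos_y_4 = 5.5; pos_z_4 = 3.5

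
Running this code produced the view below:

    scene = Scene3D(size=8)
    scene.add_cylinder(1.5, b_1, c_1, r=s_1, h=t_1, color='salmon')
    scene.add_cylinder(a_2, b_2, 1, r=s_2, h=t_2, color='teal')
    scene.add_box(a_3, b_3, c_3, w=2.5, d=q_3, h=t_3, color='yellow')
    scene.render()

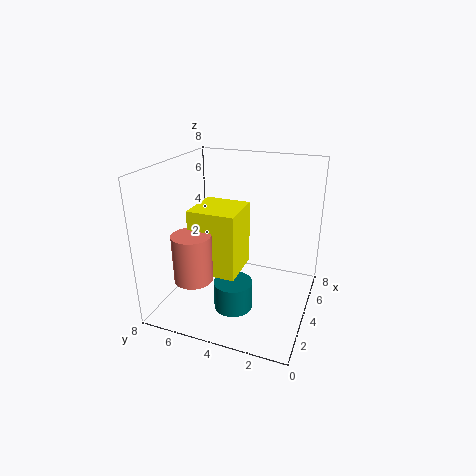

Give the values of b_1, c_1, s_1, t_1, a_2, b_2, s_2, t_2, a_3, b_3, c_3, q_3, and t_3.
b_1 = 5.5
c_1 = 2.5
s_1 = 1
t_1 = 2.5
a_2 = 2
b_2 = 3.5
s_2 = 1
t_2 = 1.5
a_3 = 2
b_3 = 3.5
c_3 = 2.5
q_3 = 2.5
t_3 = 3.5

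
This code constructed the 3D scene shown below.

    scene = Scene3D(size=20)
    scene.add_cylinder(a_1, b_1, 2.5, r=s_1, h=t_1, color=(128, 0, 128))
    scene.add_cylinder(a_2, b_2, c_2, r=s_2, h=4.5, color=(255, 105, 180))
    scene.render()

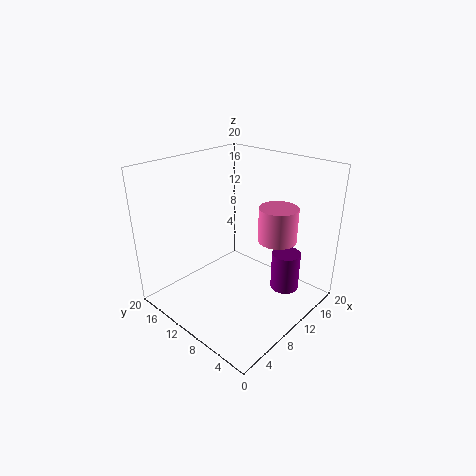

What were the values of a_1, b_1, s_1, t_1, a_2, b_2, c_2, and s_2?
a_1 = 14, b_1 = 4.5, s_1 = 2, t_1 = 5.5, a_2 = 11.5, b_2 = 4.5, c_2 = 11, s_2 = 2.5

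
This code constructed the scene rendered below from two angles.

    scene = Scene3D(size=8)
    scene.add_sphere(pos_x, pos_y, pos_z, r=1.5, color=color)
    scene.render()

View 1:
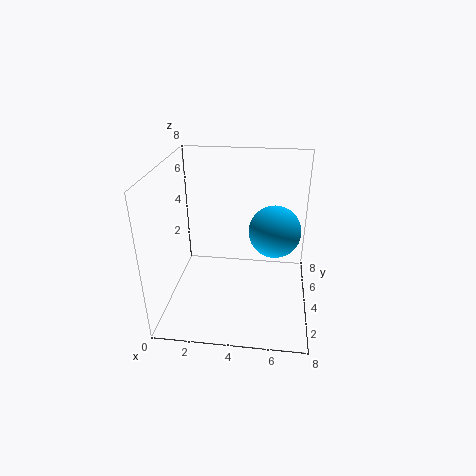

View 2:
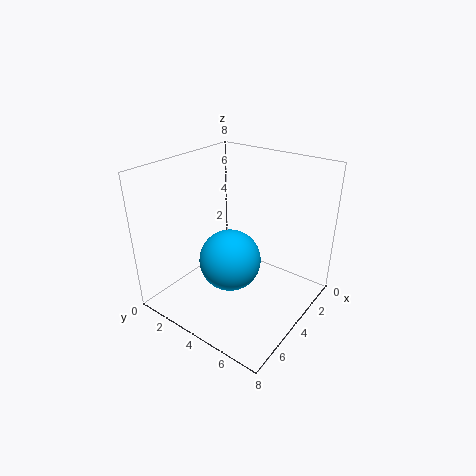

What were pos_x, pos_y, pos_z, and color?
pos_x = 6, pos_y = 5, pos_z = 4, color = 'deepskyblue'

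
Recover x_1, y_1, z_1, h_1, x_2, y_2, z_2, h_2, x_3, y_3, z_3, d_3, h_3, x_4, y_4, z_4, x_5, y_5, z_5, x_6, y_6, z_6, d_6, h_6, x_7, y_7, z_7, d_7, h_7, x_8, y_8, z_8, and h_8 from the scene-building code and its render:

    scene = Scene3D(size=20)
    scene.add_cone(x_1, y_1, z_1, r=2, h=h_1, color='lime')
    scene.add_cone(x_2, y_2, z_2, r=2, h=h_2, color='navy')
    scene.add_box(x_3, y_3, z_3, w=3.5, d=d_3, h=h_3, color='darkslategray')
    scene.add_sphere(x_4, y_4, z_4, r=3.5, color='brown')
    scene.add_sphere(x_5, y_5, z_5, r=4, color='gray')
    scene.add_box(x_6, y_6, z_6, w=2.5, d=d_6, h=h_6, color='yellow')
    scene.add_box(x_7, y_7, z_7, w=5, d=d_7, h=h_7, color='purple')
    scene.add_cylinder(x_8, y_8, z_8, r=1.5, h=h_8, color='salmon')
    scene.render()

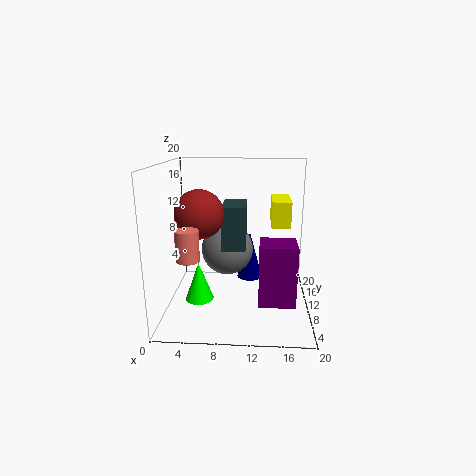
x_1 = 4.5
y_1 = 9
z_1 = 1
h_1 = 5.5
x_2 = 11.5
y_2 = 16
z_2 = 1.5
h_2 = 7.5
x_3 = 7.5
y_3 = 11
z_3 = 7.5
d_3 = 6
h_3 = 6.5
x_4 = 4.5
y_4 = 11
z_4 = 13
x_5 = 8
y_5 = 15
z_5 = 6.5
x_6 = 14.5
y_6 = 8
z_6 = 12
d_6 = 6
h_6 = 3.5
x_7 = 13
y_7 = 6
z_7 = 1.5
d_7 = 4.5
h_7 = 8.5
x_8 = 4
y_8 = 5
z_8 = 8.5
h_8 = 4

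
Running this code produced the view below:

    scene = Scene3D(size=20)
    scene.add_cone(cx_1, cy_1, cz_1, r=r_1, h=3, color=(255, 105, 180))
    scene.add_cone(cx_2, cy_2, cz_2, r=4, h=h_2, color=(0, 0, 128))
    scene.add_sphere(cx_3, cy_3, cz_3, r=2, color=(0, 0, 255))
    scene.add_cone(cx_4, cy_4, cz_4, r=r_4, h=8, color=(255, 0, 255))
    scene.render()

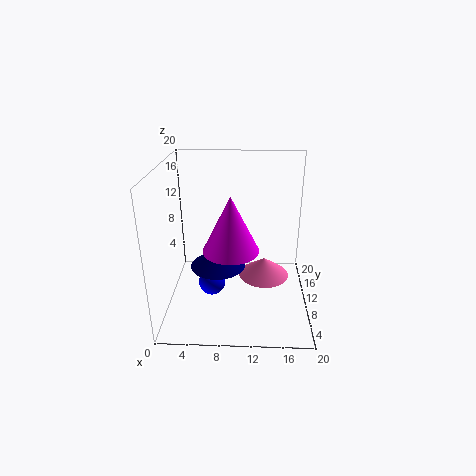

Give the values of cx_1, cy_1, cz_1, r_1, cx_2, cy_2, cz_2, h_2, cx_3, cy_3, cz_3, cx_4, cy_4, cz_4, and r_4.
cx_1 = 14
cy_1 = 15
cz_1 = 1
r_1 = 4
cx_2 = 7
cy_2 = 11
cz_2 = 5
h_2 = 3
cx_3 = 6
cy_3 = 11
cz_3 = 2
cx_4 = 9
cy_4 = 10
cz_4 = 8
r_4 = 4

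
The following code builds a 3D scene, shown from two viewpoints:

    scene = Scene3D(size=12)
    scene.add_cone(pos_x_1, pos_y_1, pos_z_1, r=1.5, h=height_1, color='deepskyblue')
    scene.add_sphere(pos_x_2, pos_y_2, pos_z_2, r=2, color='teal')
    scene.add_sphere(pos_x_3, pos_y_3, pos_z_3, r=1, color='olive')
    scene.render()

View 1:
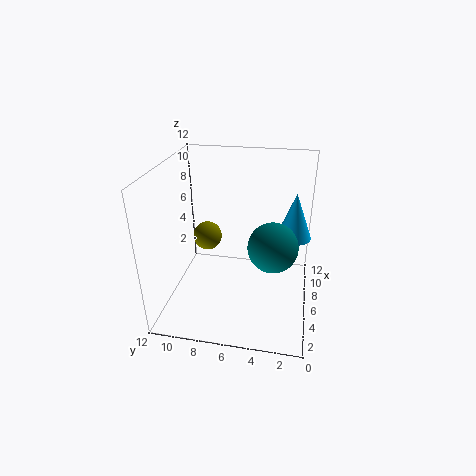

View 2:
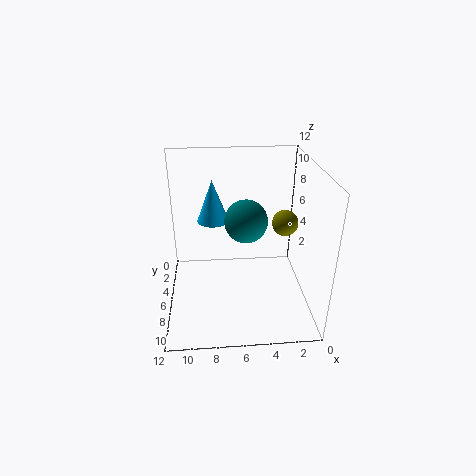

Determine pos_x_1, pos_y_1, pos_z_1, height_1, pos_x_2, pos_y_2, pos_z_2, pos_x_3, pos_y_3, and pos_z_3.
pos_x_1 = 8, pos_y_1 = 1.5, pos_z_1 = 5.5, height_1 = 4, pos_x_2 = 5, pos_y_2 = 3, pos_z_2 = 6, pos_x_3 = 2.5, pos_y_3 = 7.5, pos_z_3 = 8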